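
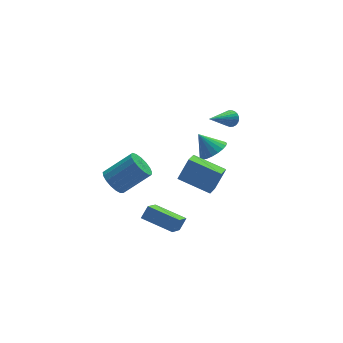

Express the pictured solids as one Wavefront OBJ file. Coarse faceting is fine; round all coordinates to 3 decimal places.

v 2.995 2.744 -3.339
v 3.582 2.359 -2.76
v 2.385 3.436 -2.261
v 3.765 2.675 -2.859
v 3.815 3.003 -3.042
v 3.723 3.286 -3.275
v 3.506 3.475 -3.52
v 3.2 3.538 -3.734
v 2.858 3.464 -3.879
v 2.541 3.265 -3.931
v 2.302 2.975 -3.881
v 2.183 2.646 -3.737
v 2.204 2.334 -3.524
v 2.363 2.093 -3.28
v 2.63 1.964 -3.046
v 2.961 1.97 -2.862
v 3.298 2.11 -2.761
v -2.431 -1.754 -3.321
v -3.229 -2.822 -2.25
v -1.961 -1.506 -2.724
v -2.759 -2.574 -1.652
v -1.221 -3.066 -3.728
v -2.019 -4.134 -2.656
v -0.751 -2.818 -3.13
v -1.549 -3.886 -2.059
v -4.214 -1.48 -0.121
v -3.737 -1.713 -0.759
v -2.27 -1.893 0.403
v -2.746 -1.66 1.041
v -3.696 -1.318 -0.749
v -2.229 -1.498 0.412
v -3.774 -0.96 -0.596
v -2.307 -1.14 0.566
v -3.952 -0.721 -0.333
v -2.485 -0.901 0.829
v -4.191 -0.656 -0.022
v -2.724 -0.836 1.14
v -4.434 -0.78 0.266
v -2.967 -0.96 1.428
v -4.627 -1.064 0.466
v -3.16 -1.244 1.628
v -4.726 -1.443 0.531
v -3.258 -1.623 1.693
v -4.706 -1.831 0.447
v -3.239 -2.011 1.609
v -4.574 -2.139 0.233
v -3.107 -2.318 1.395
v -4.36 -2.295 -0.062
v -2.893 -2.475 1.099
v -4.112 -2.265 -0.371
v -2.644 -2.445 0.791
v -3.887 -2.055 -0.623
v -2.42 -2.235 0.539
v 0.409 -3.178 -1.121
v 1.079 -3.017 0.109
v -0.88 -1.888 -0.588
v -0.21 -1.727 0.642
v 0.97 -2.453 -1.522
v 1.64 -2.292 -0.292
v -0.319 -1.163 -0.989
v 0.351 -1.002 0.241
v 3.689 2.034 -0.203
v 4.029 1.754 0.109
v 2.131 1.286 0.823
v 4.013 1.934 0.217
v 3.948 2.13 0.261
v 3.844 2.311 0.234
v 3.716 2.45 0.141
v 3.583 2.525 -0.005
v 3.467 2.526 -0.181
v 3.385 2.452 -0.36
v 3.349 2.315 -0.515
v 3.364 2.134 -0.623
v 3.429 1.939 -0.667
v 3.534 1.758 -0.64
v 3.662 1.619 -0.547
v 3.794 1.543 -0.401
v 3.91 1.542 -0.226
v 3.993 1.616 -0.046
f 2 1 4
f 2 4 3
f 4 1 5
f 4 5 3
f 5 1 6
f 5 6 3
f 6 1 7
f 6 7 3
f 7 1 8
f 7 8 3
f 8 1 9
f 8 9 3
f 9 1 10
f 9 10 3
f 10 1 11
f 10 11 3
f 11 1 12
f 11 12 3
f 12 1 13
f 12 13 3
f 13 1 14
f 13 14 3
f 14 1 15
f 14 15 3
f 15 1 16
f 15 16 3
f 16 1 17
f 16 17 3
f 17 1 2
f 17 2 3
f 19 21 18
f 22 19 18
f 18 21 20
f 20 22 18
f 19 25 21
f 23 19 22
f 23 25 19
f 21 25 20
f 24 22 20
f 20 25 24
f 24 23 22
f 25 23 24
f 27 26 30
f 27 30 28
f 28 30 31
f 28 31 29
f 30 26 32
f 30 32 31
f 31 32 33
f 31 33 29
f 32 26 34
f 32 34 33
f 33 34 35
f 33 35 29
f 34 26 36
f 34 36 35
f 35 36 37
f 35 37 29
f 36 26 38
f 36 38 37
f 37 38 39
f 37 39 29
f 38 26 40
f 38 40 39
f 39 40 41
f 39 41 29
f 40 26 42
f 40 42 41
f 41 42 43
f 41 43 29
f 42 26 44
f 42 44 43
f 43 44 45
f 43 45 29
f 44 26 46
f 44 46 45
f 45 46 47
f 45 47 29
f 46 26 48
f 46 48 47
f 47 48 49
f 47 49 29
f 48 26 50
f 48 50 49
f 49 50 51
f 49 51 29
f 50 26 52
f 50 52 51
f 51 52 53
f 51 53 29
f 52 26 27
f 52 27 53
f 53 27 28
f 53 28 29
f 55 57 54
f 58 55 54
f 54 57 56
f 56 58 54
f 55 61 57
f 59 55 58
f 59 61 55
f 57 61 56
f 60 58 56
f 56 61 60
f 60 59 58
f 61 59 60
f 63 62 65
f 63 65 64
f 65 62 66
f 65 66 64
f 66 62 67
f 66 67 64
f 67 62 68
f 67 68 64
f 68 62 69
f 68 69 64
f 69 62 70
f 69 70 64
f 70 62 71
f 70 71 64
f 71 62 72
f 71 72 64
f 72 62 73
f 72 73 64
f 73 62 74
f 73 74 64
f 74 62 75
f 74 75 64
f 75 62 76
f 75 76 64
f 76 62 77
f 76 77 64
f 77 62 78
f 77 78 64
f 78 62 79
f 78 79 64
f 79 62 63
f 79 63 64



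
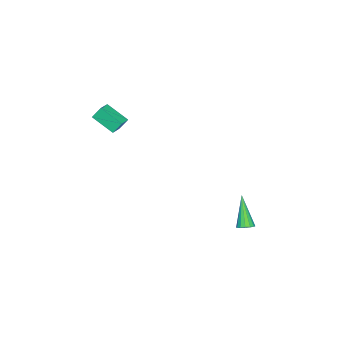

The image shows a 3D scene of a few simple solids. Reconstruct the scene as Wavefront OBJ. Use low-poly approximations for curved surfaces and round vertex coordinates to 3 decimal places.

v -1.563 -3.088 2.235
v -1.666 -4.459 2.994
v -0.732 -3.014 2.483
v -0.836 -4.384 3.242
v -1.304 -3.516 1.498
v -1.408 -4.886 2.257
v -0.474 -3.441 1.746
v -0.577 -4.812 2.505
v -2.256 3.905 -4.832
v -1.784 3.818 -4.607
v -3.224 3.155 -3.088
v -1.852 4.074 -4.534
v -2.028 4.285 -4.542
v -2.265 4.393 -4.626
v -2.5 4.371 -4.766
v -2.669 4.224 -4.924
v -2.729 3.991 -5.057
v -2.661 3.735 -5.129
v -2.485 3.525 -5.122
v -2.248 3.416 -5.037
v -2.013 3.438 -4.897
v -1.843 3.586 -4.74
f 2 4 1
f 5 2 1
f 1 4 3
f 3 5 1
f 2 8 4
f 6 2 5
f 6 8 2
f 4 8 3
f 7 5 3
f 3 8 7
f 7 6 5
f 8 6 7
f 10 9 12
f 10 12 11
f 12 9 13
f 12 13 11
f 13 9 14
f 13 14 11
f 14 9 15
f 14 15 11
f 15 9 16
f 15 16 11
f 16 9 17
f 16 17 11
f 17 9 18
f 17 18 11
f 18 9 19
f 18 19 11
f 19 9 20
f 19 20 11
f 20 9 21
f 20 21 11
f 21 9 22
f 21 22 11
f 22 9 10
f 22 10 11



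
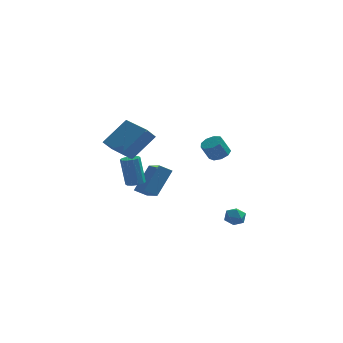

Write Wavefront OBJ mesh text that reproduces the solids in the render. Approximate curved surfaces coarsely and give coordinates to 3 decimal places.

v 2.14 -3.572 2.348
v 2.637 -3.994 2.445
v 2.218 -4.271 3.39
v 1.72 -3.848 3.292
v 2.745 -3.588 2.612
v 2.325 -3.865 3.556
v 2.569 -3.175 2.655
v 2.149 -3.452 3.599
v 2.192 -2.947 2.554
v 1.773 -3.224 3.499
v 1.791 -3.011 2.357
v 1.371 -3.288 3.302
v 1.553 -3.338 2.156
v 1.134 -3.615 3.1
v 1.59 -3.774 2.044
v 1.17 -4.051 2.989
v 1.884 -4.115 2.075
v 1.464 -4.392 3.019
v 2.297 -4.202 2.233
v 1.878 -4.479 3.178
v -4.932 0.76 1.086
v -3.728 1.763 2.499
v -4.498 1.2 0.404
v -3.294 2.203 1.817
v -3.526 -0.783 0.983
v -2.322 0.22 2.396
v -3.092 -0.343 0.301
v -1.888 0.66 1.714
v 3.249 -2.898 -2.656
v 3.563 -3.286 -2.221
v 2.417 -3.574 -2.659
v 2.731 -3.962 -2.224
v 2.51 -3.366 -2.037
v 3.025 -2.948 -2.035
v 2.955 -3.912 -2.845
v 3.47 -3.494 -2.843
v 3.382 -3.913 -2.337
v 3.106 -3.576 -1.838
v 2.874 -3.284 -3.042
v 2.598 -2.947 -2.543
v -3.002 0.309 -1.863
v -2.584 0.71 -1.835
v -2.92 0.933 0.011
v -3.338 0.531 -0.017
v -2.892 0.876 -1.912
v -3.229 1.099 -0.065
v -3.242 0.826 -1.969
v -3.579 1.048 -0.123
v -3.5 0.578 -1.987
v -3.837 0.8 -0.14
v -3.568 0.227 -1.957
v -3.905 0.45 -0.11
v -3.42 -0.093 -1.891
v -3.756 0.13 -0.045
v -3.111 -0.259 -1.815
v -3.448 -0.036 0.032
v -2.761 -0.208 -1.757
v -3.098 0.014 0.089
v -2.503 0.04 -1.74
v -2.84 0.262 0.107
v -2.435 0.39 -1.77
v -2.772 0.613 0.077
v -2.852 3.862 -4.448
v -2.003 2.071 -3.616
v -3.604 3.717 -3.995
v -2.755 1.925 -3.163
v -2.105 4.955 -2.857
v -1.256 3.163 -2.025
v -2.857 4.809 -2.404
v -2.008 3.018 -1.572
f 2 1 5
f 2 5 3
f 3 5 6
f 3 6 4
f 5 1 7
f 5 7 6
f 6 7 8
f 6 8 4
f 7 1 9
f 7 9 8
f 8 9 10
f 8 10 4
f 9 1 11
f 9 11 10
f 10 11 12
f 10 12 4
f 11 1 13
f 11 13 12
f 12 13 14
f 12 14 4
f 13 1 15
f 13 15 14
f 14 15 16
f 14 16 4
f 15 1 17
f 15 17 16
f 16 17 18
f 16 18 4
f 17 1 19
f 17 19 18
f 18 19 20
f 18 20 4
f 19 1 2
f 19 2 20
f 20 2 3
f 20 3 4
f 22 24 21
f 25 22 21
f 21 24 23
f 23 25 21
f 22 28 24
f 26 22 25
f 26 28 22
f 24 28 23
f 27 25 23
f 23 28 27
f 27 26 25
f 28 26 27
f 29 40 34
f 29 34 30
f 29 30 36
f 29 36 39
f 29 39 40
f 30 34 38
f 34 40 33
f 40 39 31
f 39 36 35
f 36 30 37
f 32 38 33
f 32 33 31
f 32 31 35
f 32 35 37
f 32 37 38
f 33 38 34
f 31 33 40
f 35 31 39
f 37 35 36
f 38 37 30
f 42 41 45
f 42 45 43
f 43 45 46
f 43 46 44
f 45 41 47
f 45 47 46
f 46 47 48
f 46 48 44
f 47 41 49
f 47 49 48
f 48 49 50
f 48 50 44
f 49 41 51
f 49 51 50
f 50 51 52
f 50 52 44
f 51 41 53
f 51 53 52
f 52 53 54
f 52 54 44
f 53 41 55
f 53 55 54
f 54 55 56
f 54 56 44
f 55 41 57
f 55 57 56
f 56 57 58
f 56 58 44
f 57 41 59
f 57 59 58
f 58 59 60
f 58 60 44
f 59 41 61
f 59 61 60
f 60 61 62
f 60 62 44
f 61 41 42
f 61 42 62
f 62 42 43
f 62 43 44
f 64 66 63
f 67 64 63
f 63 66 65
f 65 67 63
f 64 70 66
f 68 64 67
f 68 70 64
f 66 70 65
f 69 67 65
f 65 70 69
f 69 68 67
f 70 68 69



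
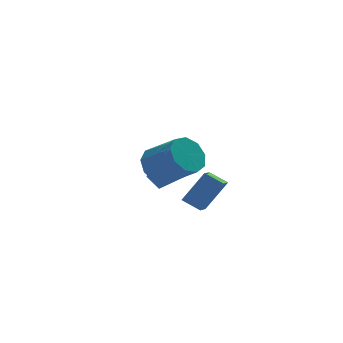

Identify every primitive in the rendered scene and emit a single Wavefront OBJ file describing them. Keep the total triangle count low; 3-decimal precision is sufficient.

v -2.036 -1.381 0.206
v -1.295 -1.432 -0.564
v -0.163 -2.63 0.603
v -0.904 -2.579 1.374
v -1.156 -0.867 -0.12
v -0.024 -2.065 1.047
v -1.428 -0.543 0.477
v -0.296 -1.741 1.644
v -1.985 -0.611 0.947
v -0.853 -1.809 2.115
v -2.566 -1.039 1.071
v -1.434 -2.237 2.238
v -2.898 -1.627 0.79
v -1.766 -2.825 1.958
v -2.828 -2.1 0.236
v -1.696 -3.298 1.404
v -2.387 -2.237 -0.332
v -1.255 -3.435 0.836
v -1.781 -1.973 -0.648
v -0.649 -3.171 0.52
v -1.533 -4.066 -0.689
v -0.461 -3.852 0.765
v -1.063 -3.01 -1.191
v 0.009 -2.796 0.264
v -0.809 -4.604 -1.144
v 0.263 -4.39 0.311
v -0.339 -3.548 -1.645
v 0.733 -3.334 -0.191
v -1.429 1.454 -2.716
v -1.995 1.591 -1.915
v -0.965 2.92 -2.639
v -1.531 3.057 -1.838
v -0.109 0.983 -1.702
v -0.675 1.12 -0.901
v 0.355 2.449 -1.625
v -0.211 2.586 -0.824
f 2 1 5
f 2 5 3
f 3 5 6
f 3 6 4
f 5 1 7
f 5 7 6
f 6 7 8
f 6 8 4
f 7 1 9
f 7 9 8
f 8 9 10
f 8 10 4
f 9 1 11
f 9 11 10
f 10 11 12
f 10 12 4
f 11 1 13
f 11 13 12
f 12 13 14
f 12 14 4
f 13 1 15
f 13 15 14
f 14 15 16
f 14 16 4
f 15 1 17
f 15 17 16
f 16 17 18
f 16 18 4
f 17 1 19
f 17 19 18
f 18 19 20
f 18 20 4
f 19 1 2
f 19 2 20
f 20 2 3
f 20 3 4
f 22 24 21
f 25 22 21
f 21 24 23
f 23 25 21
f 22 28 24
f 26 22 25
f 26 28 22
f 24 28 23
f 27 25 23
f 23 28 27
f 27 26 25
f 28 26 27
f 30 32 29
f 33 30 29
f 29 32 31
f 31 33 29
f 30 36 32
f 34 30 33
f 34 36 30
f 32 36 31
f 35 33 31
f 31 36 35
f 35 34 33
f 36 34 35



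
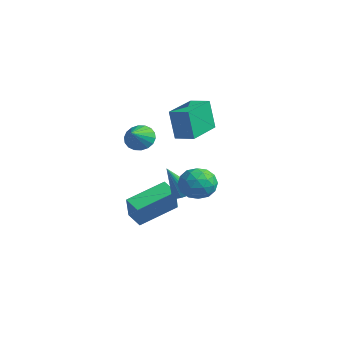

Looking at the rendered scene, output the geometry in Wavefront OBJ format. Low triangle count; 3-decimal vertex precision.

v 0.158 2.686 2.101
v -0.04 2.504 3.658
v -0.728 4.353 2.183
v -0.926 4.172 3.74
v 1.006 3.128 2.26
v 0.808 2.947 3.817
v 0.12 4.796 2.342
v -0.078 4.614 3.899
v 0.352 3.035 -1.16
v 0.753 3.387 -0.909
v 0.048 2.325 0.32
v 0.563 3.514 -0.887
v 0.34 3.568 -0.907
v 0.119 3.541 -0.966
v -0.067 3.437 -1.054
v -0.189 3.271 -1.158
v -0.228 3.07 -1.263
v -0.179 2.864 -1.352
v -0.049 2.683 -1.412
v 0.142 2.556 -1.433
v 0.365 2.502 -1.413
v 0.586 2.529 -1.355
v 0.771 2.634 -1.267
v 0.893 2.799 -1.163
v 0.932 3 -1.058
v 0.883 3.207 -0.969
v -1.114 1.643 -3.437
v -1.91 1.539 -3.076
v -1.049 3.579 -2.736
v -1.845 3.475 -2.375
v -0.455 1.145 -2.125
v -1.251 1.041 -1.764
v -0.39 3.081 -1.424
v -1.186 2.977 -1.063
v 1.544 2.975 0.447
v 2.39 3.281 0.542
v 2.05 1.799 -0.262
v 2.896 2.105 -0.167
v 2.434 1.818 0.556
v 2.121 2.545 0.994
v 2.319 2.535 -0.714
v 2.006 3.262 -0.276
v 2.868 3.009 -0.175
v 2.94 2.566 0.61
v 1.5 2.514 -0.33
v 1.572 2.071 0.455
v 1.923 3.231 0.557
v 2.517 1.849 -0.277
v 2.246 1.68 0.148
v 2.743 1.86 0.204
v 1.765 2.799 0.822
v 2.262 2.978 0.879
v 2.288 2.119 0.887
v 2.178 2.102 -0.599
v 2.675 2.281 -0.542
v 1.697 3.22 0.076
v 2.194 3.4 0.132
v 2.152 2.961 -0.607
v 2.701 3.251 0.191
v 2.998 2.56 -0.226
v 2.659 2.813 -0.547
v 2.475 3.24 -0.29
v 2.743 2.991 0.653
v 3.04 2.3 0.236
v 2.769 2.131 0.661
v 2.585 2.558 0.918
v 3.024 2.831 0.231
v 1.4 2.78 0.044
v 1.697 2.089 -0.373
v 1.855 2.522 -0.638
v 1.671 2.949 -0.381
v 1.442 2.52 0.506
v 1.739 1.829 0.089
v 1.965 1.84 0.57
v 1.781 2.267 0.827
v 1.416 2.249 0.049
v -2.634 2.578 1.249
v -2.243 3.129 1.575
v -2.046 1.782 1.891
v -2.507 3.097 1.776
v -2.796 2.961 1.873
v -3.053 2.75 1.847
v -3.227 2.505 1.702
v -3.284 2.275 1.468
v -3.212 2.104 1.19
v -3.025 2.028 0.924
v -2.761 2.06 0.722
v -2.472 2.196 0.625
v -2.215 2.407 0.652
v -2.041 2.652 0.796
v -1.984 2.882 1.031
v -2.056 3.053 1.309
f 2 4 1
f 5 2 1
f 1 4 3
f 3 5 1
f 2 8 4
f 6 2 5
f 6 8 2
f 4 8 3
f 7 5 3
f 3 8 7
f 7 6 5
f 8 6 7
f 10 9 12
f 10 12 11
f 12 9 13
f 12 13 11
f 13 9 14
f 13 14 11
f 14 9 15
f 14 15 11
f 15 9 16
f 15 16 11
f 16 9 17
f 16 17 11
f 17 9 18
f 17 18 11
f 18 9 19
f 18 19 11
f 19 9 20
f 19 20 11
f 20 9 21
f 20 21 11
f 21 9 22
f 21 22 11
f 22 9 23
f 22 23 11
f 23 9 24
f 23 24 11
f 24 9 25
f 24 25 11
f 25 9 26
f 25 26 11
f 26 9 10
f 26 10 11
f 28 30 27
f 31 28 27
f 27 30 29
f 29 31 27
f 28 34 30
f 32 28 31
f 32 34 28
f 30 34 29
f 33 31 29
f 29 34 33
f 33 32 31
f 34 32 33
f 35 72 51
f 72 46 75
f 51 75 40
f 72 75 51
f 35 51 47
f 51 40 52
f 47 52 36
f 51 52 47
f 35 47 56
f 47 36 57
f 56 57 42
f 47 57 56
f 35 56 68
f 56 42 71
f 68 71 45
f 56 71 68
f 35 68 72
f 68 45 76
f 72 76 46
f 68 76 72
f 36 52 63
f 52 40 66
f 63 66 44
f 52 66 63
f 40 75 53
f 75 46 74
f 53 74 39
f 75 74 53
f 46 76 73
f 76 45 69
f 73 69 37
f 76 69 73
f 45 71 70
f 71 42 58
f 70 58 41
f 71 58 70
f 42 57 62
f 57 36 59
f 62 59 43
f 57 59 62
f 38 64 50
f 64 44 65
f 50 65 39
f 64 65 50
f 38 50 48
f 50 39 49
f 48 49 37
f 50 49 48
f 38 48 55
f 48 37 54
f 55 54 41
f 48 54 55
f 38 55 60
f 55 41 61
f 60 61 43
f 55 61 60
f 38 60 64
f 60 43 67
f 64 67 44
f 60 67 64
f 39 65 53
f 65 44 66
f 53 66 40
f 65 66 53
f 37 49 73
f 49 39 74
f 73 74 46
f 49 74 73
f 41 54 70
f 54 37 69
f 70 69 45
f 54 69 70
f 43 61 62
f 61 41 58
f 62 58 42
f 61 58 62
f 44 67 63
f 67 43 59
f 63 59 36
f 67 59 63
f 78 77 80
f 78 80 79
f 80 77 81
f 80 81 79
f 81 77 82
f 81 82 79
f 82 77 83
f 82 83 79
f 83 77 84
f 83 84 79
f 84 77 85
f 84 85 79
f 85 77 86
f 85 86 79
f 86 77 87
f 86 87 79
f 87 77 88
f 87 88 79
f 88 77 89
f 88 89 79
f 89 77 90
f 89 90 79
f 90 77 91
f 90 91 79
f 91 77 92
f 91 92 79
f 92 77 78
f 92 78 79



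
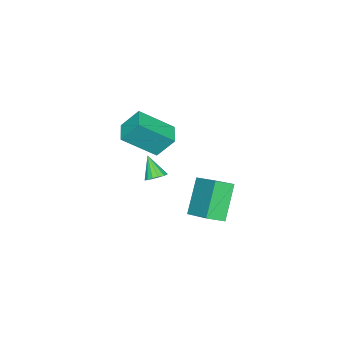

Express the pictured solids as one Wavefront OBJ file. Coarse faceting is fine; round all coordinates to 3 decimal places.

v -1.888 -3.668 -0.828
v -0.772 -4.964 0.457
v -2.234 -2.859 0.287
v -1.117 -4.156 1.572
v -0.883 -2.984 -1.012
v 0.234 -4.281 0.273
v -1.228 -2.176 0.103
v -0.112 -3.472 1.388
v 0.226 0.956 -0.604
v 0.881 0.363 -0.23
v 1.13 2.535 0.318
v 1.785 1.942 0.693
v 1.435 1.238 -2.273
v 2.09 0.645 -1.898
v 2.339 2.817 -1.35
v 2.994 2.224 -0.976
v 1.968 -1.13 -0.128
v 2.512 -1.233 -0.04
v 1.672 -1.79 0.928
v 2.459 -0.985 0.101
v 2.274 -0.776 0.18
v 2.008 -0.661 0.177
v 1.731 -0.672 0.092
v 1.518 -0.806 -0.052
v 1.425 -1.026 -0.216
v 1.478 -1.274 -0.356
v 1.662 -1.483 -0.435
v 1.929 -1.598 -0.432
v 2.206 -1.587 -0.347
v 2.419 -1.453 -0.204
f 2 4 1
f 5 2 1
f 1 4 3
f 3 5 1
f 2 8 4
f 6 2 5
f 6 8 2
f 4 8 3
f 7 5 3
f 3 8 7
f 7 6 5
f 8 6 7
f 10 12 9
f 13 10 9
f 9 12 11
f 11 13 9
f 10 16 12
f 14 10 13
f 14 16 10
f 12 16 11
f 15 13 11
f 11 16 15
f 15 14 13
f 16 14 15
f 18 17 20
f 18 20 19
f 20 17 21
f 20 21 19
f 21 17 22
f 21 22 19
f 22 17 23
f 22 23 19
f 23 17 24
f 23 24 19
f 24 17 25
f 24 25 19
f 25 17 26
f 25 26 19
f 26 17 27
f 26 27 19
f 27 17 28
f 27 28 19
f 28 17 29
f 28 29 19
f 29 17 30
f 29 30 19
f 30 17 18
f 30 18 19



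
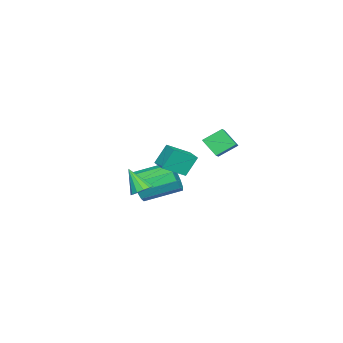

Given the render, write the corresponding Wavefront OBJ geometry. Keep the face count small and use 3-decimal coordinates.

v 3.219 2.35 -2.536
v 3.801 2.325 -2.394
v 2.901 1.53 -1.384
v 3.676 2.596 -2.235
v 3.405 2.789 -2.173
v 3.076 2.843 -2.225
v 2.792 2.74 -2.377
v 2.643 2.513 -2.579
v 2.677 2.235 -2.768
v 2.883 1.993 -2.883
v 3.196 1.864 -2.888
v 3.516 1.89 -2.782
v 3.742 2.062 -2.597
v 0.363 3.659 -1.027
v 1.191 2.77 -0.311
v 1.011 4.283 -1.002
v 1.839 3.394 -0.286
v 0.821 3.226 -2.094
v 1.649 2.337 -1.378
v 1.469 3.85 -2.069
v 2.297 2.961 -1.353
v 0.622 1.045 -3.671
v 0.871 1.471 -4.459
v 0.127 3.202 -3.757
v -0.122 2.775 -2.969
v 0.337 1.27 -4.527
v -0.407 3 -3.825
v -0.088 0.982 -4.268
v -0.832 2.712 -3.566
v -0.242 0.718 -3.781
v -0.986 2.449 -3.079
v -0.066 0.579 -3.252
v -0.809 2.31 -2.55
v 0.373 0.618 -2.883
v -0.371 2.349 -2.181
v 0.907 0.82 -2.815
v 0.163 2.55 -2.113
v 1.332 1.108 -3.074
v 0.588 2.838 -2.372
v 1.486 1.371 -3.561
v 0.742 3.102 -2.859
v 1.309 1.51 -4.09
v 0.566 3.241 -3.388
v -3.492 3.709 -2.905
v -3.729 2.892 -2.073
v -4.05 4.558 -2.23
v -4.286 3.741 -1.398
v -2.374 3.979 -2.322
v -2.61 3.162 -1.49
v -2.931 4.828 -1.647
v -3.168 4.011 -0.815
f 2 1 4
f 2 4 3
f 4 1 5
f 4 5 3
f 5 1 6
f 5 6 3
f 6 1 7
f 6 7 3
f 7 1 8
f 7 8 3
f 8 1 9
f 8 9 3
f 9 1 10
f 9 10 3
f 10 1 11
f 10 11 3
f 11 1 12
f 11 12 3
f 12 1 13
f 12 13 3
f 13 1 2
f 13 2 3
f 15 17 14
f 18 15 14
f 14 17 16
f 16 18 14
f 15 21 17
f 19 15 18
f 19 21 15
f 17 21 16
f 20 18 16
f 16 21 20
f 20 19 18
f 21 19 20
f 23 22 26
f 23 26 24
f 24 26 27
f 24 27 25
f 26 22 28
f 26 28 27
f 27 28 29
f 27 29 25
f 28 22 30
f 28 30 29
f 29 30 31
f 29 31 25
f 30 22 32
f 30 32 31
f 31 32 33
f 31 33 25
f 32 22 34
f 32 34 33
f 33 34 35
f 33 35 25
f 34 22 36
f 34 36 35
f 35 36 37
f 35 37 25
f 36 22 38
f 36 38 37
f 37 38 39
f 37 39 25
f 38 22 40
f 38 40 39
f 39 40 41
f 39 41 25
f 40 22 42
f 40 42 41
f 41 42 43
f 41 43 25
f 42 22 23
f 42 23 43
f 43 23 24
f 43 24 25
f 45 47 44
f 48 45 44
f 44 47 46
f 46 48 44
f 45 51 47
f 49 45 48
f 49 51 45
f 47 51 46
f 50 48 46
f 46 51 50
f 50 49 48
f 51 49 50



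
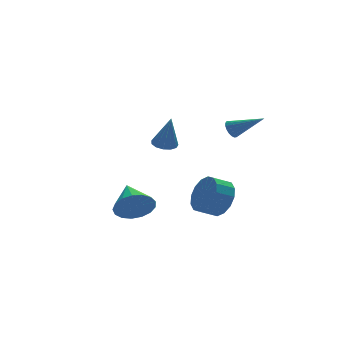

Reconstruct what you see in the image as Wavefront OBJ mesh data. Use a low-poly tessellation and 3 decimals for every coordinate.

v -1.801 -2.288 2.733
v -1.223 -2.455 2.635
v -1.639 -2.692 4.387
v -1.215 -2.121 2.716
v -1.393 -1.84 2.802
v -1.701 -1.701 2.867
v -2.041 -1.749 2.889
v -2.304 -1.968 2.861
v -2.409 -2.288 2.793
v -2.32 -2.608 2.706
v -2.066 -2.827 2.628
v -1.729 -2.875 2.583
v -1.415 -2.736 2.586
v 1.81 -0.029 -2.238
v 2.246 -0.583 -1.406
v 1.345 -0.605 -0.95
v 0.91 -0.051 -1.782
v 2.303 -0.039 -1.266
v 1.402 -0.062 -0.81
v 2.229 0.507 -1.386
v 1.328 0.484 -0.93
v 2.042 0.91 -1.734
v 1.141 0.887 -1.278
v 1.793 1.061 -2.218
v 0.893 1.038 -1.761
v 1.549 0.92 -2.706
v 0.649 0.898 -2.25
v 1.375 0.525 -3.07
v 0.474 0.503 -2.614
v 1.318 -0.018 -3.21
v 0.417 -0.041 -2.754
v 1.392 -0.564 -3.09
v 0.491 -0.587 -2.634
v 1.579 -0.967 -2.742
v 0.678 -0.99 -2.286
v 1.827 -1.118 -2.259
v 0.927 -1.141 -1.802
v 2.071 -0.978 -1.77
v 1.171 -1 -1.314
v -3.232 -2.299 -0.981
v -2.779 -1.996 -1.807
v -3.068 -0.741 -0.319
v -3.238 -1.911 -1.892
v -3.695 -1.916 -1.767
v -4.046 -2.008 -1.463
v -4.211 -2.167 -1.048
v -4.151 -2.356 -0.618
v -3.881 -2.532 -0.27
v -3.462 -2.654 -0.086
v -2.991 -2.695 -0.106
v -2.574 -2.646 -0.327
v -2.309 -2.516 -0.698
v -2.255 -2.337 -1.133
v -2.425 -2.149 -1.533
v 1.466 -2.037 3.064
v 1.757 -2.049 2.645
v 2.654 -2.963 3.916
v 1.828 -1.861 2.751
v 1.828 -1.708 2.918
v 1.756 -1.62 3.115
v 1.626 -1.614 3.301
v 1.465 -1.692 3.441
v 1.305 -1.839 3.506
v 1.176 -2.024 3.483
v 1.104 -2.212 3.378
v 1.105 -2.366 3.211
v 1.177 -2.454 3.014
v 1.306 -2.459 2.828
v 1.467 -2.381 2.688
v 1.628 -2.235 2.623
f 2 1 4
f 2 4 3
f 4 1 5
f 4 5 3
f 5 1 6
f 5 6 3
f 6 1 7
f 6 7 3
f 7 1 8
f 7 8 3
f 8 1 9
f 8 9 3
f 9 1 10
f 9 10 3
f 10 1 11
f 10 11 3
f 11 1 12
f 11 12 3
f 12 1 13
f 12 13 3
f 13 1 2
f 13 2 3
f 15 14 18
f 15 18 16
f 16 18 19
f 16 19 17
f 18 14 20
f 18 20 19
f 19 20 21
f 19 21 17
f 20 14 22
f 20 22 21
f 21 22 23
f 21 23 17
f 22 14 24
f 22 24 23
f 23 24 25
f 23 25 17
f 24 14 26
f 24 26 25
f 25 26 27
f 25 27 17
f 26 14 28
f 26 28 27
f 27 28 29
f 27 29 17
f 28 14 30
f 28 30 29
f 29 30 31
f 29 31 17
f 30 14 32
f 30 32 31
f 31 32 33
f 31 33 17
f 32 14 34
f 32 34 33
f 33 34 35
f 33 35 17
f 34 14 36
f 34 36 35
f 35 36 37
f 35 37 17
f 36 14 38
f 36 38 37
f 37 38 39
f 37 39 17
f 38 14 15
f 38 15 39
f 39 15 16
f 39 16 17
f 41 40 43
f 41 43 42
f 43 40 44
f 43 44 42
f 44 40 45
f 44 45 42
f 45 40 46
f 45 46 42
f 46 40 47
f 46 47 42
f 47 40 48
f 47 48 42
f 48 40 49
f 48 49 42
f 49 40 50
f 49 50 42
f 50 40 51
f 50 51 42
f 51 40 52
f 51 52 42
f 52 40 53
f 52 53 42
f 53 40 54
f 53 54 42
f 54 40 41
f 54 41 42
f 56 55 58
f 56 58 57
f 58 55 59
f 58 59 57
f 59 55 60
f 59 60 57
f 60 55 61
f 60 61 57
f 61 55 62
f 61 62 57
f 62 55 63
f 62 63 57
f 63 55 64
f 63 64 57
f 64 55 65
f 64 65 57
f 65 55 66
f 65 66 57
f 66 55 67
f 66 67 57
f 67 55 68
f 67 68 57
f 68 55 69
f 68 69 57
f 69 55 70
f 69 70 57
f 70 55 56
f 70 56 57



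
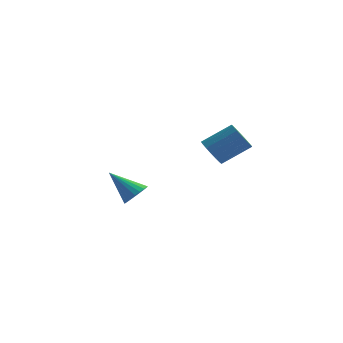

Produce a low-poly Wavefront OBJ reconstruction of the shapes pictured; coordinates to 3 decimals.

v 2.63 -2.273 1.875
v 3.151 -2.425 1.329
v 4.331 -1.72 2.259
v 3.81 -1.567 2.805
v 3.023 -2.092 1.238
v 4.204 -1.387 2.168
v 2.805 -1.8 1.293
v 3.986 -1.094 2.223
v 2.547 -1.616 1.482
v 3.728 -0.911 2.412
v 2.308 -1.582 1.76
v 3.489 -0.877 2.69
v 2.143 -1.707 2.065
v 3.323 -1.002 2.995
v 2.089 -1.962 2.326
v 3.269 -1.256 3.256
v 2.159 -2.287 2.484
v 3.339 -1.582 3.414
v 2.337 -2.609 2.502
v 3.517 -1.904 3.432
v 2.582 -2.854 2.377
v 3.762 -2.149 3.307
v 2.838 -2.966 2.137
v 4.018 -2.261 3.067
v 3.046 -2.919 1.837
v 4.227 -2.214 2.766
v 3.159 -2.724 1.545
v 4.34 -2.019 2.475
v -1.865 0.286 -2.527
v -1.397 0.099 -1.972
v -3.255 0.414 -1.313
v -1.372 0.41 -1.976
v -1.432 0.699 -2.076
v -1.567 0.917 -2.253
v -1.754 1.026 -2.478
v -1.96 1.006 -2.712
v -2.149 0.862 -2.913
v -2.29 0.619 -3.048
v -2.357 0.317 -3.093
v -2.339 0.011 -3.04
v -2.239 -0.249 -2.898
v -2.074 -0.415 -2.692
v -1.874 -0.461 -2.458
v -1.672 -0.378 -2.235
v -1.503 -0.179 -2.063
f 2 1 5
f 2 5 3
f 3 5 6
f 3 6 4
f 5 1 7
f 5 7 6
f 6 7 8
f 6 8 4
f 7 1 9
f 7 9 8
f 8 9 10
f 8 10 4
f 9 1 11
f 9 11 10
f 10 11 12
f 10 12 4
f 11 1 13
f 11 13 12
f 12 13 14
f 12 14 4
f 13 1 15
f 13 15 14
f 14 15 16
f 14 16 4
f 15 1 17
f 15 17 16
f 16 17 18
f 16 18 4
f 17 1 19
f 17 19 18
f 18 19 20
f 18 20 4
f 19 1 21
f 19 21 20
f 20 21 22
f 20 22 4
f 21 1 23
f 21 23 22
f 22 23 24
f 22 24 4
f 23 1 25
f 23 25 24
f 24 25 26
f 24 26 4
f 25 1 27
f 25 27 26
f 26 27 28
f 26 28 4
f 27 1 2
f 27 2 28
f 28 2 3
f 28 3 4
f 30 29 32
f 30 32 31
f 32 29 33
f 32 33 31
f 33 29 34
f 33 34 31
f 34 29 35
f 34 35 31
f 35 29 36
f 35 36 31
f 36 29 37
f 36 37 31
f 37 29 38
f 37 38 31
f 38 29 39
f 38 39 31
f 39 29 40
f 39 40 31
f 40 29 41
f 40 41 31
f 41 29 42
f 41 42 31
f 42 29 43
f 42 43 31
f 43 29 44
f 43 44 31
f 44 29 45
f 44 45 31
f 45 29 30
f 45 30 31



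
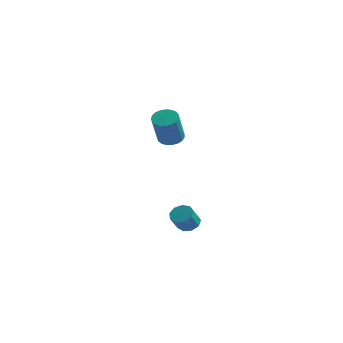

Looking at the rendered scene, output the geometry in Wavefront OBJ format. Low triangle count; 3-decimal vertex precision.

v -2.852 3.723 2.101
v -2.217 3.391 1.847
v -2.013 2.405 3.644
v -2.648 2.737 3.899
v -2.105 3.655 1.979
v -1.901 2.669 3.777
v -2.122 3.931 2.133
v -1.918 2.945 3.93
v -2.265 4.171 2.281
v -2.061 3.185 4.078
v -2.509 4.333 2.398
v -2.305 3.347 4.195
v -2.813 4.39 2.463
v -2.609 3.404 4.26
v -3.124 4.332 2.466
v -2.92 3.346 4.263
v -3.387 4.168 2.406
v -3.183 3.182 4.203
v -3.558 3.928 2.294
v -3.354 2.941 4.091
v -3.607 3.652 2.148
v -3.403 2.665 3.945
v -3.525 3.388 1.994
v -3.322 2.402 3.791
v -3.327 3.182 1.859
v -3.124 2.196 3.656
v -3.047 3.07 1.765
v -2.843 2.084 3.562
v -2.733 3.071 1.73
v -2.529 2.085 3.527
v -2.439 3.184 1.759
v -2.236 2.198 3.556
v 2.176 -3.159 -0.619
v 2.814 -3.271 -0.665
v 2.763 -3.932 0.212
v 2.124 -3.821 0.259
v 2.74 -2.919 -0.404
v 2.689 -3.58 0.473
v 2.402 -2.679 -0.243
v 2.351 -3.341 0.634
v 1.958 -2.664 -0.258
v 1.906 -3.326 0.619
v 1.616 -2.881 -0.442
v 1.564 -3.542 0.436
v 1.535 -3.228 -0.708
v 1.484 -3.889 0.17
v 1.755 -3.543 -0.932
v 1.704 -4.204 -0.055
v 2.171 -3.678 -1.01
v 2.12 -4.34 -0.133
v 2.59 -3.571 -0.905
v 2.538 -4.232 -0.027
f 2 1 5
f 2 5 3
f 3 5 6
f 3 6 4
f 5 1 7
f 5 7 6
f 6 7 8
f 6 8 4
f 7 1 9
f 7 9 8
f 8 9 10
f 8 10 4
f 9 1 11
f 9 11 10
f 10 11 12
f 10 12 4
f 11 1 13
f 11 13 12
f 12 13 14
f 12 14 4
f 13 1 15
f 13 15 14
f 14 15 16
f 14 16 4
f 15 1 17
f 15 17 16
f 16 17 18
f 16 18 4
f 17 1 19
f 17 19 18
f 18 19 20
f 18 20 4
f 19 1 21
f 19 21 20
f 20 21 22
f 20 22 4
f 21 1 23
f 21 23 22
f 22 23 24
f 22 24 4
f 23 1 25
f 23 25 24
f 24 25 26
f 24 26 4
f 25 1 27
f 25 27 26
f 26 27 28
f 26 28 4
f 27 1 29
f 27 29 28
f 28 29 30
f 28 30 4
f 29 1 31
f 29 31 30
f 30 31 32
f 30 32 4
f 31 1 2
f 31 2 32
f 32 2 3
f 32 3 4
f 34 33 37
f 34 37 35
f 35 37 38
f 35 38 36
f 37 33 39
f 37 39 38
f 38 39 40
f 38 40 36
f 39 33 41
f 39 41 40
f 40 41 42
f 40 42 36
f 41 33 43
f 41 43 42
f 42 43 44
f 42 44 36
f 43 33 45
f 43 45 44
f 44 45 46
f 44 46 36
f 45 33 47
f 45 47 46
f 46 47 48
f 46 48 36
f 47 33 49
f 47 49 48
f 48 49 50
f 48 50 36
f 49 33 51
f 49 51 50
f 50 51 52
f 50 52 36
f 51 33 34
f 51 34 52
f 52 34 35
f 52 35 36



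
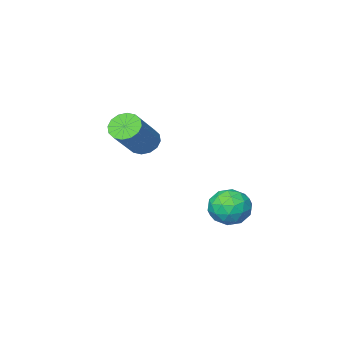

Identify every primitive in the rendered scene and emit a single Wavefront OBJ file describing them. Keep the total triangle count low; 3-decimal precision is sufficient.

v -3.14 -3.131 1.296
v -2.724 -3.366 1.023
v -1.705 -2.804 2.091
v -2.12 -2.569 2.364
v -2.749 -3.106 0.91
v -1.729 -2.544 1.978
v -2.878 -2.853 0.9
v -1.859 -2.291 1.968
v -3.078 -2.674 0.996
v -2.058 -2.112 2.065
v -3.294 -2.617 1.173
v -2.274 -2.056 2.241
v -3.469 -2.699 1.382
v -2.449 -2.137 2.451
v -3.555 -2.896 1.569
v -2.536 -2.334 2.637
v -3.531 -3.156 1.682
v -2.511 -2.594 2.75
v -3.401 -3.409 1.692
v -2.382 -2.847 2.76
v -3.202 -3.588 1.595
v -2.182 -3.026 2.664
v -2.986 -3.644 1.419
v -1.966 -3.083 2.487
v -2.811 -3.563 1.209
v -1.791 -3.001 2.278
v -3.913 1.235 -0.39
v -3.507 1.181 0.183
v -3.933 0.099 -0.483
v -3.527 0.045 0.09
v -4.192 0.271 0.15
v -4.179 0.973 0.207
v -3.261 0.307 -0.507
v -3.248 1.009 -0.45
v -3.104 0.608 0.111
v -3.679 0.585 0.516
v -3.761 0.695 -0.816
v -4.336 0.672 -0.411
v -3.708 1.308 -0.096
v -3.732 -0.028 -0.204
v -4.123 0.105 -0.169
v -3.884 0.073 0.167
v -4.103 1.185 -0.081
v -3.865 1.153 0.255
v -4.267 0.618 0.236
v -3.575 0.127 -0.555
v -3.337 0.095 -0.219
v -3.556 1.207 -0.467
v -3.317 1.175 -0.131
v -3.173 0.662 -0.536
v -3.232 0.939 0.199
v -3.244 0.271 0.144
v -3.088 0.426 -0.207
v -3.08 0.838 -0.173
v -3.571 0.926 0.437
v -3.583 0.258 0.383
v -3.973 0.391 0.418
v -3.966 0.803 0.452
v -3.334 0.589 0.395
v -3.857 1.022 -0.683
v -3.869 0.354 -0.737
v -3.474 0.477 -0.752
v -3.467 0.889 -0.718
v -4.196 1.009 -0.444
v -4.208 0.341 -0.499
v -4.36 0.442 -0.127
v -4.352 0.854 -0.093
v -4.106 0.691 -0.695
f 2 1 5
f 2 5 3
f 3 5 6
f 3 6 4
f 5 1 7
f 5 7 6
f 6 7 8
f 6 8 4
f 7 1 9
f 7 9 8
f 8 9 10
f 8 10 4
f 9 1 11
f 9 11 10
f 10 11 12
f 10 12 4
f 11 1 13
f 11 13 12
f 12 13 14
f 12 14 4
f 13 1 15
f 13 15 14
f 14 15 16
f 14 16 4
f 15 1 17
f 15 17 16
f 16 17 18
f 16 18 4
f 17 1 19
f 17 19 18
f 18 19 20
f 18 20 4
f 19 1 21
f 19 21 20
f 20 21 22
f 20 22 4
f 21 1 23
f 21 23 22
f 22 23 24
f 22 24 4
f 23 1 25
f 23 25 24
f 24 25 26
f 24 26 4
f 25 1 2
f 25 2 26
f 26 2 3
f 26 3 4
f 27 64 43
f 64 38 67
f 43 67 32
f 64 67 43
f 27 43 39
f 43 32 44
f 39 44 28
f 43 44 39
f 27 39 48
f 39 28 49
f 48 49 34
f 39 49 48
f 27 48 60
f 48 34 63
f 60 63 37
f 48 63 60
f 27 60 64
f 60 37 68
f 64 68 38
f 60 68 64
f 28 44 55
f 44 32 58
f 55 58 36
f 44 58 55
f 32 67 45
f 67 38 66
f 45 66 31
f 67 66 45
f 38 68 65
f 68 37 61
f 65 61 29
f 68 61 65
f 37 63 62
f 63 34 50
f 62 50 33
f 63 50 62
f 34 49 54
f 49 28 51
f 54 51 35
f 49 51 54
f 30 56 42
f 56 36 57
f 42 57 31
f 56 57 42
f 30 42 40
f 42 31 41
f 40 41 29
f 42 41 40
f 30 40 47
f 40 29 46
f 47 46 33
f 40 46 47
f 30 47 52
f 47 33 53
f 52 53 35
f 47 53 52
f 30 52 56
f 52 35 59
f 56 59 36
f 52 59 56
f 31 57 45
f 57 36 58
f 45 58 32
f 57 58 45
f 29 41 65
f 41 31 66
f 65 66 38
f 41 66 65
f 33 46 62
f 46 29 61
f 62 61 37
f 46 61 62
f 35 53 54
f 53 33 50
f 54 50 34
f 53 50 54
f 36 59 55
f 59 35 51
f 55 51 28
f 59 51 55



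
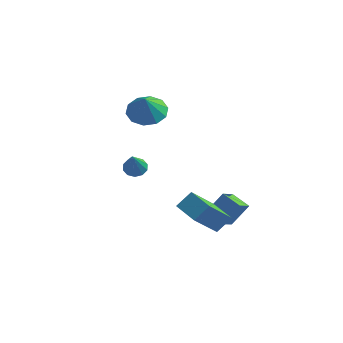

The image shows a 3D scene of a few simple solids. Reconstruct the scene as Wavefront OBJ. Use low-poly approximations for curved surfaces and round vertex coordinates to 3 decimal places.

v -1.789 0.436 -0.495
v -1.234 0.633 -0.607
v -1.111 -0.676 0.915
v -1.388 0.859 -0.356
v -1.695 0.922 -0.158
v -2.038 0.8 -0.089
v -2.286 0.539 -0.175
v -2.345 0.238 -0.384
v -2.191 0.013 -0.635
v -1.884 -0.051 -0.833
v -1.541 0.071 -0.902
v -1.293 0.333 -0.816
v 1.516 0.972 -3.068
v 1.342 -0.603 -1.6
v 1.896 1.623 -2.324
v 1.721 0.049 -0.856
v 2.819 0.551 -3.364
v 2.644 -1.023 -1.896
v 3.198 1.203 -2.62
v 3.024 -0.372 -1.152
v 2.179 1.875 -3.699
v 1.165 1.978 -3.284
v 2.063 2.876 -4.231
v 1.049 2.979 -3.817
v 2.711 2.541 -2.563
v 1.697 2.644 -2.149
v 2.595 3.542 -3.096
v 1.581 3.645 -2.681
v -2.338 2.104 2.447
v -1.584 2.776 2.587
v -1.942 1.416 3.613
v -2.095 2.991 2.887
v -2.698 2.867 3.019
v -3.165 2.452 2.933
v -3.315 1.903 2.66
v -3.092 1.431 2.307
v -2.581 1.216 2.007
v -1.977 1.34 1.875
v -1.511 1.756 1.961
v -1.361 2.304 2.234
f 2 1 4
f 2 4 3
f 4 1 5
f 4 5 3
f 5 1 6
f 5 6 3
f 6 1 7
f 6 7 3
f 7 1 8
f 7 8 3
f 8 1 9
f 8 9 3
f 9 1 10
f 9 10 3
f 10 1 11
f 10 11 3
f 11 1 12
f 11 12 3
f 12 1 2
f 12 2 3
f 14 16 13
f 17 14 13
f 13 16 15
f 15 17 13
f 14 20 16
f 18 14 17
f 18 20 14
f 16 20 15
f 19 17 15
f 15 20 19
f 19 18 17
f 20 18 19
f 22 24 21
f 25 22 21
f 21 24 23
f 23 25 21
f 22 28 24
f 26 22 25
f 26 28 22
f 24 28 23
f 27 25 23
f 23 28 27
f 27 26 25
f 28 26 27
f 30 29 32
f 30 32 31
f 32 29 33
f 32 33 31
f 33 29 34
f 33 34 31
f 34 29 35
f 34 35 31
f 35 29 36
f 35 36 31
f 36 29 37
f 36 37 31
f 37 29 38
f 37 38 31
f 38 29 39
f 38 39 31
f 39 29 40
f 39 40 31
f 40 29 30
f 40 30 31



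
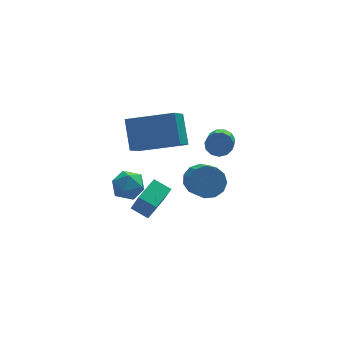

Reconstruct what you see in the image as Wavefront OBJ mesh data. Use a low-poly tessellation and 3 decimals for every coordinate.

v -0.033 -2.199 -4.086
v 0.183 -2.722 -2.927
v -0.65 -1.653 -3.725
v -0.435 -2.176 -2.566
v 0.895 -1.304 -3.854
v 1.11 -1.827 -2.695
v 0.277 -0.758 -3.493
v 0.493 -1.281 -2.334
v 3.378 -1.567 -0.181
v 3.615 -1.951 -0.591
v 3.099 -3.318 0.39
v 2.862 -2.933 0.801
v 3.865 -1.883 -0.366
v 3.35 -3.25 0.616
v 3.961 -1.715 -0.081
v 3.445 -3.082 0.9
v 3.872 -1.5 0.171
v 3.356 -2.867 1.153
v 3.625 -1.306 0.312
v 3.11 -2.673 1.294
v 3.301 -1.195 0.297
v 2.785 -2.562 1.278
v 3 -1.201 0.13
v 2.485 -2.568 1.111
v 2.82 -1.324 -0.136
v 2.304 -2.691 0.845
v 2.817 -1.524 -0.416
v 2.301 -2.891 0.566
v 2.991 -1.737 -0.621
v 2.476 -3.104 0.36
v 3.289 -1.896 -0.686
v 2.773 -3.263 0.295
v 2.219 -2.601 -1.663
v 2.792 -2.981 -2.091
v 2.654 -4.32 -1.084
v 2.081 -3.939 -0.657
v 3.008 -2.754 -1.759
v 2.871 -4.092 -0.753
v 2.974 -2.479 -1.397
v 2.836 -3.817 -0.391
v 2.7 -2.242 -1.12
v 2.562 -3.58 -0.113
v 2.273 -2.119 -1.015
v 2.135 -3.457 -0.008
v 1.829 -2.149 -1.116
v 1.691 -3.487 -0.109
v 1.509 -2.323 -1.39
v 1.371 -3.661 -0.384
v 1.414 -2.585 -1.752
v 1.276 -3.923 -0.745
v 1.575 -2.852 -2.085
v 1.437 -4.19 -1.079
v 1.94 -3.039 -2.284
v 1.802 -4.378 -1.278
v 2.394 -3.088 -2.287
v 2.256 -4.426 -1.28
v -1.549 -2.466 -1.116
v -1.153 -2.407 -0.425
v -1.027 -3.633 -1.315
v -0.631 -3.574 -0.624
v -1.426 -3.655 -0.623
v -1.748 -2.934 -0.5
v -0.432 -3.106 -1.24
v -0.754 -2.385 -1.117
v -0.462 -2.802 -0.501
v -1.077 -3.142 -0.12
v -1.103 -2.898 -1.62
v -1.718 -3.238 -1.239
v -0.269 -1.776 0.173
v -0.966 -2.914 1.29
v -0.193 -0.702 1.316
v -0.89 -1.84 2.432
v 1.67 -2.46 0.688
v 0.973 -3.598 1.804
v 1.746 -1.386 1.83
v 1.049 -2.524 2.947
f 2 4 1
f 5 2 1
f 1 4 3
f 3 5 1
f 2 8 4
f 6 2 5
f 6 8 2
f 4 8 3
f 7 5 3
f 3 8 7
f 7 6 5
f 8 6 7
f 10 9 13
f 10 13 11
f 11 13 14
f 11 14 12
f 13 9 15
f 13 15 14
f 14 15 16
f 14 16 12
f 15 9 17
f 15 17 16
f 16 17 18
f 16 18 12
f 17 9 19
f 17 19 18
f 18 19 20
f 18 20 12
f 19 9 21
f 19 21 20
f 20 21 22
f 20 22 12
f 21 9 23
f 21 23 22
f 22 23 24
f 22 24 12
f 23 9 25
f 23 25 24
f 24 25 26
f 24 26 12
f 25 9 27
f 25 27 26
f 26 27 28
f 26 28 12
f 27 9 29
f 27 29 28
f 28 29 30
f 28 30 12
f 29 9 31
f 29 31 30
f 30 31 32
f 30 32 12
f 31 9 10
f 31 10 32
f 32 10 11
f 32 11 12
f 34 33 37
f 34 37 35
f 35 37 38
f 35 38 36
f 37 33 39
f 37 39 38
f 38 39 40
f 38 40 36
f 39 33 41
f 39 41 40
f 40 41 42
f 40 42 36
f 41 33 43
f 41 43 42
f 42 43 44
f 42 44 36
f 43 33 45
f 43 45 44
f 44 45 46
f 44 46 36
f 45 33 47
f 45 47 46
f 46 47 48
f 46 48 36
f 47 33 49
f 47 49 48
f 48 49 50
f 48 50 36
f 49 33 51
f 49 51 50
f 50 51 52
f 50 52 36
f 51 33 53
f 51 53 52
f 52 53 54
f 52 54 36
f 53 33 55
f 53 55 54
f 54 55 56
f 54 56 36
f 55 33 34
f 55 34 56
f 56 34 35
f 56 35 36
f 57 68 62
f 57 62 58
f 57 58 64
f 57 64 67
f 57 67 68
f 58 62 66
f 62 68 61
f 68 67 59
f 67 64 63
f 64 58 65
f 60 66 61
f 60 61 59
f 60 59 63
f 60 63 65
f 60 65 66
f 61 66 62
f 59 61 68
f 63 59 67
f 65 63 64
f 66 65 58
f 70 72 69
f 73 70 69
f 69 72 71
f 71 73 69
f 70 76 72
f 74 70 73
f 74 76 70
f 72 76 71
f 75 73 71
f 71 76 75
f 75 74 73
f 76 74 75



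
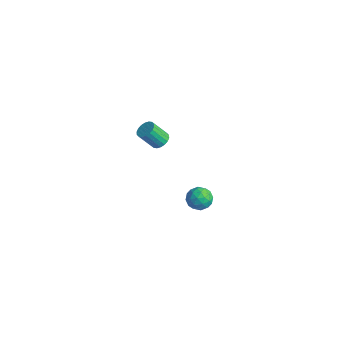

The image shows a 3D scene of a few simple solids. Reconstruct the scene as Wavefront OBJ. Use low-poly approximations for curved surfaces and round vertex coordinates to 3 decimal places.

v -1.285 -0.542 3.226
v -0.763 -0.635 3.329
v -1.073 -1.31 4.296
v -1.595 -1.218 4.194
v -0.808 -0.435 3.454
v -1.117 -1.11 4.422
v -0.947 -0.256 3.534
v -1.256 -0.931 4.502
v -1.153 -0.134 3.553
v -1.462 -0.809 4.521
v -1.385 -0.093 3.508
v -1.695 -0.768 4.476
v -1.598 -0.141 3.406
v -1.907 -0.816 4.374
v -1.749 -0.268 3.269
v -2.058 -0.943 4.237
v -1.807 -0.45 3.124
v -2.117 -1.125 4.091
v -1.763 -0.65 2.998
v -2.072 -1.325 3.966
v -1.624 -0.829 2.918
v -1.933 -1.504 3.886
v -1.418 -0.951 2.899
v -1.727 -1.626 3.867
v -1.185 -0.992 2.944
v -1.495 -1.667 3.912
v -0.973 -0.944 3.046
v -1.282 -1.619 4.014
v -0.822 -0.817 3.183
v -1.131 -1.492 4.151
v -1.719 2.748 -2.814
v -1.234 2.524 -3.351
v -2.426 1.776 -3.049
v -1.941 1.552 -3.586
v -1.739 1.524 -2.856
v -1.302 2.125 -2.711
v -2.358 2.175 -3.689
v -1.921 2.776 -3.544
v -1.629 2.17 -3.891
v -1.246 1.768 -3.377
v -2.414 2.532 -3.023
v -2.031 2.13 -2.509
v -1.414 2.721 -3.062
v -2.246 1.579 -3.338
v -2.127 1.562 -2.909
v -1.842 1.431 -3.225
v -1.454 2.486 -2.686
v -1.169 2.355 -3.001
v -1.466 1.767 -2.711
v -2.491 1.945 -3.399
v -2.206 1.814 -3.714
v -1.818 2.869 -3.175
v -1.533 2.738 -3.491
v -2.194 2.533 -3.689
v -1.361 2.382 -3.695
v -1.777 1.811 -3.833
v -2.022 2.177 -3.893
v -1.765 2.53 -3.808
v -1.136 2.145 -3.392
v -1.552 1.574 -3.53
v -1.433 1.557 -3.102
v -1.176 1.91 -3.017
v -1.368 1.937 -3.71
v -2.108 2.726 -2.87
v -2.524 2.155 -3.008
v -2.484 2.39 -3.383
v -2.227 2.743 -3.298
v -1.883 2.489 -2.567
v -2.299 1.918 -2.705
v -1.895 1.77 -2.592
v -1.638 2.123 -2.507
v -2.292 2.363 -2.69
f 2 1 5
f 2 5 3
f 3 5 6
f 3 6 4
f 5 1 7
f 5 7 6
f 6 7 8
f 6 8 4
f 7 1 9
f 7 9 8
f 8 9 10
f 8 10 4
f 9 1 11
f 9 11 10
f 10 11 12
f 10 12 4
f 11 1 13
f 11 13 12
f 12 13 14
f 12 14 4
f 13 1 15
f 13 15 14
f 14 15 16
f 14 16 4
f 15 1 17
f 15 17 16
f 16 17 18
f 16 18 4
f 17 1 19
f 17 19 18
f 18 19 20
f 18 20 4
f 19 1 21
f 19 21 20
f 20 21 22
f 20 22 4
f 21 1 23
f 21 23 22
f 22 23 24
f 22 24 4
f 23 1 25
f 23 25 24
f 24 25 26
f 24 26 4
f 25 1 27
f 25 27 26
f 26 27 28
f 26 28 4
f 27 1 29
f 27 29 28
f 28 29 30
f 28 30 4
f 29 1 2
f 29 2 30
f 30 2 3
f 30 3 4
f 31 68 47
f 68 42 71
f 47 71 36
f 68 71 47
f 31 47 43
f 47 36 48
f 43 48 32
f 47 48 43
f 31 43 52
f 43 32 53
f 52 53 38
f 43 53 52
f 31 52 64
f 52 38 67
f 64 67 41
f 52 67 64
f 31 64 68
f 64 41 72
f 68 72 42
f 64 72 68
f 32 48 59
f 48 36 62
f 59 62 40
f 48 62 59
f 36 71 49
f 71 42 70
f 49 70 35
f 71 70 49
f 42 72 69
f 72 41 65
f 69 65 33
f 72 65 69
f 41 67 66
f 67 38 54
f 66 54 37
f 67 54 66
f 38 53 58
f 53 32 55
f 58 55 39
f 53 55 58
f 34 60 46
f 60 40 61
f 46 61 35
f 60 61 46
f 34 46 44
f 46 35 45
f 44 45 33
f 46 45 44
f 34 44 51
f 44 33 50
f 51 50 37
f 44 50 51
f 34 51 56
f 51 37 57
f 56 57 39
f 51 57 56
f 34 56 60
f 56 39 63
f 60 63 40
f 56 63 60
f 35 61 49
f 61 40 62
f 49 62 36
f 61 62 49
f 33 45 69
f 45 35 70
f 69 70 42
f 45 70 69
f 37 50 66
f 50 33 65
f 66 65 41
f 50 65 66
f 39 57 58
f 57 37 54
f 58 54 38
f 57 54 58
f 40 63 59
f 63 39 55
f 59 55 32
f 63 55 59



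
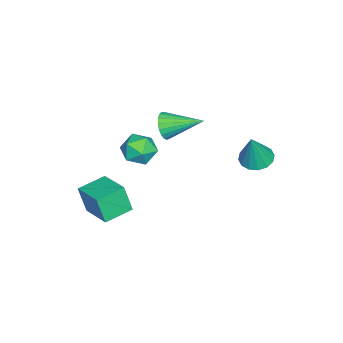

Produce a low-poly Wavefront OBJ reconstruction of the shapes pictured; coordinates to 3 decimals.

v -3.246 1.9 -3.11
v -2.697 2.607 -3.276
v -2.534 1.8 -1.19
v -3.097 2.798 -3.118
v -3.537 2.749 -2.958
v -3.899 2.472 -2.838
v -4.086 2.042 -2.791
v -4.048 1.575 -2.83
v -3.795 1.194 -2.943
v -3.395 1.003 -3.102
v -2.954 1.052 -3.262
v -2.592 1.328 -3.382
v -2.405 1.758 -3.429
v -2.444 2.226 -3.39
v -2.191 -2.532 -0.964
v -1.668 -2.263 -1.577
v -2.349 -0.568 -0.236
v -1.984 -2.231 -1.731
v -2.336 -2.251 -1.753
v -2.664 -2.32 -1.638
v -2.909 -2.426 -1.406
v -3.03 -2.549 -1.098
v -3.006 -2.67 -0.767
v -2.842 -2.767 -0.47
v -2.564 -2.823 -0.258
v -2.223 -2.829 -0.168
v -1.875 -2.784 -0.216
v -1.583 -2.694 -0.393
v -1.395 -2.577 -0.668
v -1.345 -2.452 -0.995
v -1.442 -2.341 -1.317
v 2.706 -4.901 -4.198
v 2.637 -5.348 -2.705
v 1.497 -3.958 -3.971
v 1.428 -4.405 -2.478
v 3.892 -3.495 -3.722
v 3.823 -3.942 -2.229
v 2.683 -2.552 -3.495
v 2.614 -2.999 -2.002
v -0.527 -2.334 -1.56
v 0.328 -2.829 -1.305
v -1.248 -3.771 -1.935
v -0.393 -4.266 -1.68
v -0.953 -3.811 -0.959
v -0.508 -2.923 -0.727
v -0.412 -3.677 -2.513
v 0.033 -2.789 -2.281
v 0.398 -3.659 -1.894
v 0.064 -3.742 -0.934
v -0.984 -2.858 -2.306
v -1.318 -2.941 -1.346
f 2 1 4
f 2 4 3
f 4 1 5
f 4 5 3
f 5 1 6
f 5 6 3
f 6 1 7
f 6 7 3
f 7 1 8
f 7 8 3
f 8 1 9
f 8 9 3
f 9 1 10
f 9 10 3
f 10 1 11
f 10 11 3
f 11 1 12
f 11 12 3
f 12 1 13
f 12 13 3
f 13 1 14
f 13 14 3
f 14 1 2
f 14 2 3
f 16 15 18
f 16 18 17
f 18 15 19
f 18 19 17
f 19 15 20
f 19 20 17
f 20 15 21
f 20 21 17
f 21 15 22
f 21 22 17
f 22 15 23
f 22 23 17
f 23 15 24
f 23 24 17
f 24 15 25
f 24 25 17
f 25 15 26
f 25 26 17
f 26 15 27
f 26 27 17
f 27 15 28
f 27 28 17
f 28 15 29
f 28 29 17
f 29 15 30
f 29 30 17
f 30 15 31
f 30 31 17
f 31 15 16
f 31 16 17
f 33 35 32
f 36 33 32
f 32 35 34
f 34 36 32
f 33 39 35
f 37 33 36
f 37 39 33
f 35 39 34
f 38 36 34
f 34 39 38
f 38 37 36
f 39 37 38
f 40 51 45
f 40 45 41
f 40 41 47
f 40 47 50
f 40 50 51
f 41 45 49
f 45 51 44
f 51 50 42
f 50 47 46
f 47 41 48
f 43 49 44
f 43 44 42
f 43 42 46
f 43 46 48
f 43 48 49
f 44 49 45
f 42 44 51
f 46 42 50
f 48 46 47
f 49 48 41



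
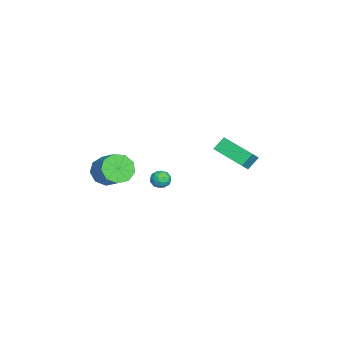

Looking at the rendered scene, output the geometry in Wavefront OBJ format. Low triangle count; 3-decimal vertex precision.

v 1.376 2.228 3.513
v 2.058 1.973 4.185
v 0.916 2.734 4.173
v 1.598 2.48 4.844
v 2.482 3.88 3.016
v 3.164 3.626 3.687
v 2.022 4.387 3.675
v 2.704 4.132 4.347
v -1.027 -0.826 -0.086
v -0.564 -0.784 -0.528
v -0.696 -1.776 0.168
v -0.233 -1.734 -0.274
v -0.209 -1.368 0.252
v -0.413 -0.781 0.095
v -0.847 -1.779 -0.455
v -1.051 -1.192 -0.612
v -0.453 -1.373 -0.756
v -0.059 -1.118 -0.319
v -1.201 -1.442 -0.041
v -0.807 -1.187 0.396
v -0.824 -0.721 -0.329
v -0.436 -1.839 -0.031
v -0.421 -1.624 0.279
v -0.149 -1.598 0.019
v -0.736 -0.72 0.037
v -0.464 -0.695 -0.223
v -0.255 -1.038 0.236
v -0.796 -1.865 -0.137
v -0.524 -1.84 -0.397
v -1.111 -0.962 -0.379
v -0.839 -0.936 -0.639
v -1.005 -1.522 -0.596
v -0.487 -1.043 -0.723
v -0.293 -1.601 -0.574
v -0.654 -1.628 -0.68
v -0.774 -1.283 -0.773
v -0.255 -0.893 -0.467
v -0.061 -1.452 -0.317
v -0.046 -1.237 -0.008
v -0.167 -0.891 -0.1
v -0.19 -1.239 -0.601
v -1.199 -1.108 -0.043
v -1.005 -1.667 0.107
v -1.093 -1.669 -0.26
v -1.214 -1.323 -0.352
v -0.967 -0.959 0.214
v -0.773 -1.517 0.363
v -0.486 -1.277 0.413
v -0.606 -0.932 0.32
v -1.07 -1.321 0.241
v 1.715 -3.872 1.729
v 2.341 -3.824 0.963
v 3.431 -2.999 1.906
v 2.805 -3.048 2.671
v 1.933 -3.284 0.963
v 3.022 -2.459 1.905
v 1.422 -3.019 1.321
v 2.512 -2.194 2.263
v 1.049 -3.154 1.87
v 2.139 -2.329 2.812
v 0.988 -3.624 2.353
v 2.077 -2.8 3.295
v 1.267 -4.211 2.544
v 2.356 -3.386 3.486
v 1.755 -4.639 2.353
v 2.845 -3.815 3.296
v 2.226 -4.709 1.871
v 3.315 -3.884 2.813
v 2.457 -4.387 1.322
v 3.546 -3.562 2.264
f 2 4 1
f 5 2 1
f 1 4 3
f 3 5 1
f 2 8 4
f 6 2 5
f 6 8 2
f 4 8 3
f 7 5 3
f 3 8 7
f 7 6 5
f 8 6 7
f 9 46 25
f 46 20 49
f 25 49 14
f 46 49 25
f 9 25 21
f 25 14 26
f 21 26 10
f 25 26 21
f 9 21 30
f 21 10 31
f 30 31 16
f 21 31 30
f 9 30 42
f 30 16 45
f 42 45 19
f 30 45 42
f 9 42 46
f 42 19 50
f 46 50 20
f 42 50 46
f 10 26 37
f 26 14 40
f 37 40 18
f 26 40 37
f 14 49 27
f 49 20 48
f 27 48 13
f 49 48 27
f 20 50 47
f 50 19 43
f 47 43 11
f 50 43 47
f 19 45 44
f 45 16 32
f 44 32 15
f 45 32 44
f 16 31 36
f 31 10 33
f 36 33 17
f 31 33 36
f 12 38 24
f 38 18 39
f 24 39 13
f 38 39 24
f 12 24 22
f 24 13 23
f 22 23 11
f 24 23 22
f 12 22 29
f 22 11 28
f 29 28 15
f 22 28 29
f 12 29 34
f 29 15 35
f 34 35 17
f 29 35 34
f 12 34 38
f 34 17 41
f 38 41 18
f 34 41 38
f 13 39 27
f 39 18 40
f 27 40 14
f 39 40 27
f 11 23 47
f 23 13 48
f 47 48 20
f 23 48 47
f 15 28 44
f 28 11 43
f 44 43 19
f 28 43 44
f 17 35 36
f 35 15 32
f 36 32 16
f 35 32 36
f 18 41 37
f 41 17 33
f 37 33 10
f 41 33 37
f 52 51 55
f 52 55 53
f 53 55 56
f 53 56 54
f 55 51 57
f 55 57 56
f 56 57 58
f 56 58 54
f 57 51 59
f 57 59 58
f 58 59 60
f 58 60 54
f 59 51 61
f 59 61 60
f 60 61 62
f 60 62 54
f 61 51 63
f 61 63 62
f 62 63 64
f 62 64 54
f 63 51 65
f 63 65 64
f 64 65 66
f 64 66 54
f 65 51 67
f 65 67 66
f 66 67 68
f 66 68 54
f 67 51 69
f 67 69 68
f 68 69 70
f 68 70 54
f 69 51 52
f 69 52 70
f 70 52 53
f 70 53 54



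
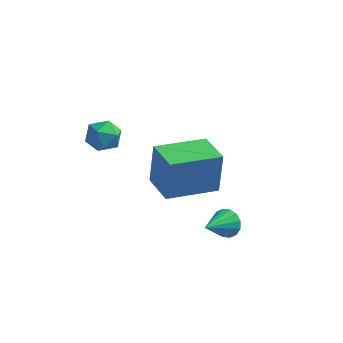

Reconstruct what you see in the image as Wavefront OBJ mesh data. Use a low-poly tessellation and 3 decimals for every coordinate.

v -3.049 -1.897 3.068
v -2.601 -1.822 3.674
v -3.619 -2.838 3.606
v -3.171 -2.763 4.212
v -3.69 -2.233 4.056
v -3.337 -1.652 3.724
v -2.883 -3.008 3.556
v -2.53 -2.427 3.224
v -2.499 -2.509 3.976
v -2.997 -2.03 4.285
v -3.223 -2.63 2.995
v -3.721 -2.151 3.304
v 1.843 -3.266 0.782
v 2.088 -3.618 0.334
v 1.377 -4.374 1.398
v 2.319 -3.593 0.556
v 2.423 -3.48 0.838
v 2.371 -3.309 1.105
v 2.178 -3.128 1.285
v 1.895 -2.983 1.331
v 1.598 -2.914 1.23
v 1.367 -2.94 1.009
v 1.264 -3.053 0.727
v 1.315 -3.223 0.46
v 1.508 -3.405 0.279
v 1.791 -3.55 0.233
v -2.109 -0.155 -0.555
v -2.041 0.129 1.261
v -0.48 1.281 -0.84
v -0.413 1.566 0.976
v -1.087 -1.286 -0.416
v -1.02 -1.001 1.4
v 0.541 0.151 -0.701
v 0.609 0.435 1.115
f 1 12 6
f 1 6 2
f 1 2 8
f 1 8 11
f 1 11 12
f 2 6 10
f 6 12 5
f 12 11 3
f 11 8 7
f 8 2 9
f 4 10 5
f 4 5 3
f 4 3 7
f 4 7 9
f 4 9 10
f 5 10 6
f 3 5 12
f 7 3 11
f 9 7 8
f 10 9 2
f 14 13 16
f 14 16 15
f 16 13 17
f 16 17 15
f 17 13 18
f 17 18 15
f 18 13 19
f 18 19 15
f 19 13 20
f 19 20 15
f 20 13 21
f 20 21 15
f 21 13 22
f 21 22 15
f 22 13 23
f 22 23 15
f 23 13 24
f 23 24 15
f 24 13 25
f 24 25 15
f 25 13 26
f 25 26 15
f 26 13 14
f 26 14 15
f 28 30 27
f 31 28 27
f 27 30 29
f 29 31 27
f 28 34 30
f 32 28 31
f 32 34 28
f 30 34 29
f 33 31 29
f 29 34 33
f 33 32 31
f 34 32 33



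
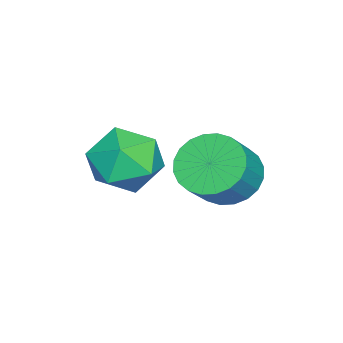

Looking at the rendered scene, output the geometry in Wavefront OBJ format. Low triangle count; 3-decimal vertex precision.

v -0.893 -3.811 1.092
v -0.054 -3.112 1.681
v 0.574 -4.688 0.039
v 1.413 -3.989 0.628
v 0.802 -4.875 1.245
v -0.105 -4.333 1.895
v 0.625 -3.467 -0.175
v -0.282 -2.925 0.475
v 0.885 -2.9 0.897
v 0.994 -3.77 1.775
v -0.474 -4.03 -0.055
v -0.365 -4.9 0.823
v -0.996 -1.29 0.011
v -0.5 -2.03 -0.617
v 0.511 -2.25 0.441
v 0.016 -1.51 1.069
v -0.3 -1.674 -0.734
v 0.712 -1.894 0.323
v -0.205 -1.26 -0.739
v 0.806 -1.479 0.319
v -0.231 -0.85 -0.629
v 0.78 -1.069 0.429
v -0.374 -0.507 -0.421
v 0.638 -0.727 0.636
v -0.611 -0.283 -0.148
v 0.401 -0.503 0.909
v -0.906 -0.213 0.149
v 0.106 -0.432 1.207
v -1.216 -0.306 0.426
v -0.204 -0.526 1.483
v -1.491 -0.55 0.639
v -0.48 -0.77 1.697
v -1.692 -0.906 0.757
v -0.68 -1.126 1.814
v -1.786 -1.321 0.761
v -0.775 -1.54 1.819
v -1.76 -1.731 0.651
v -0.749 -1.95 1.709
v -1.618 -2.073 0.444
v -0.606 -2.293 1.501
v -1.381 -2.297 0.171
v -0.369 -2.517 1.228
v -1.086 -2.368 -0.127
v -0.074 -2.587 0.931
v -0.776 -2.274 -0.403
v 0.236 -2.494 0.654
f 1 12 6
f 1 6 2
f 1 2 8
f 1 8 11
f 1 11 12
f 2 6 10
f 6 12 5
f 12 11 3
f 11 8 7
f 8 2 9
f 4 10 5
f 4 5 3
f 4 3 7
f 4 7 9
f 4 9 10
f 5 10 6
f 3 5 12
f 7 3 11
f 9 7 8
f 10 9 2
f 14 13 17
f 14 17 15
f 15 17 18
f 15 18 16
f 17 13 19
f 17 19 18
f 18 19 20
f 18 20 16
f 19 13 21
f 19 21 20
f 20 21 22
f 20 22 16
f 21 13 23
f 21 23 22
f 22 23 24
f 22 24 16
f 23 13 25
f 23 25 24
f 24 25 26
f 24 26 16
f 25 13 27
f 25 27 26
f 26 27 28
f 26 28 16
f 27 13 29
f 27 29 28
f 28 29 30
f 28 30 16
f 29 13 31
f 29 31 30
f 30 31 32
f 30 32 16
f 31 13 33
f 31 33 32
f 32 33 34
f 32 34 16
f 33 13 35
f 33 35 34
f 34 35 36
f 34 36 16
f 35 13 37
f 35 37 36
f 36 37 38
f 36 38 16
f 37 13 39
f 37 39 38
f 38 39 40
f 38 40 16
f 39 13 41
f 39 41 40
f 40 41 42
f 40 42 16
f 41 13 43
f 41 43 42
f 42 43 44
f 42 44 16
f 43 13 45
f 43 45 44
f 44 45 46
f 44 46 16
f 45 13 14
f 45 14 46
f 46 14 15
f 46 15 16



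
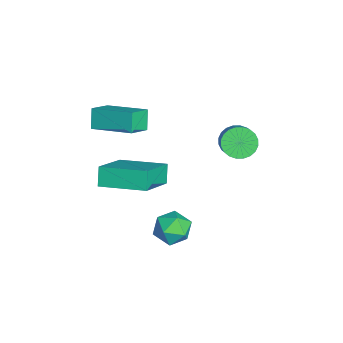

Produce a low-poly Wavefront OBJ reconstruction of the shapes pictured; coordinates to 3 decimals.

v -3.073 -1.536 0.068
v -2.311 -2.164 0.597
v -2.133 0.034 0.577
v -1.371 -0.594 1.106
v -2.549 -1.586 -0.746
v -1.787 -2.214 -0.217
v -1.609 -0.016 -0.237
v -0.847 -0.644 0.292
v -1.461 3.513 -0.974
v -1.016 3.64 -1.551
v -0.213 3.674 -0.923
v -0.659 3.547 -0.346
v -1.087 3.909 -1.475
v -0.284 3.943 -0.847
v -1.215 4.118 -1.322
v -0.412 4.152 -0.694
v -1.381 4.235 -1.116
v -0.578 4.269 -0.488
v -1.559 4.242 -0.889
v -0.756 4.276 -0.261
v -1.722 4.138 -0.675
v -0.919 4.172 -0.047
v -1.846 3.938 -0.506
v -1.043 3.973 0.122
v -1.911 3.675 -0.409
v -1.108 3.709 0.219
v -1.907 3.386 -0.397
v -1.104 3.42 0.231
v -1.836 3.117 -0.473
v -1.033 3.151 0.155
v -1.708 2.908 -0.626
v -0.905 2.942 0.002
v -1.542 2.791 -0.832
v -0.739 2.825 -0.204
v -1.364 2.784 -1.059
v -0.561 2.818 -0.431
v -1.201 2.888 -1.273
v -0.398 2.922 -0.645
v -1.077 3.087 -1.442
v -0.274 3.122 -0.814
v -1.012 3.351 -1.539
v -0.209 3.385 -0.911
v 2.2 1.518 -2.469
v 2.972 1.214 -2.511
v 1.708 0.326 -2.849
v 2.48 0.022 -2.891
v 2.149 0.213 -2.154
v 2.453 0.949 -1.919
v 2.227 0.591 -3.441
v 2.531 1.327 -3.206
v 2.989 0.64 -3.112
v 2.94 0.407 -2.316
v 1.74 1.133 -3.044
v 1.691 0.9 -2.248
v 0.543 -1.142 -0.043
v 2.084 -1.949 1.062
v 1.245 0.648 0.286
v 2.786 -0.16 1.391
v 1.034 -1.2 -0.771
v 2.575 -2.008 0.334
v 1.736 0.589 -0.442
v 3.277 -0.218 0.663
f 2 4 1
f 5 2 1
f 1 4 3
f 3 5 1
f 2 8 4
f 6 2 5
f 6 8 2
f 4 8 3
f 7 5 3
f 3 8 7
f 7 6 5
f 8 6 7
f 10 9 13
f 10 13 11
f 11 13 14
f 11 14 12
f 13 9 15
f 13 15 14
f 14 15 16
f 14 16 12
f 15 9 17
f 15 17 16
f 16 17 18
f 16 18 12
f 17 9 19
f 17 19 18
f 18 19 20
f 18 20 12
f 19 9 21
f 19 21 20
f 20 21 22
f 20 22 12
f 21 9 23
f 21 23 22
f 22 23 24
f 22 24 12
f 23 9 25
f 23 25 24
f 24 25 26
f 24 26 12
f 25 9 27
f 25 27 26
f 26 27 28
f 26 28 12
f 27 9 29
f 27 29 28
f 28 29 30
f 28 30 12
f 29 9 31
f 29 31 30
f 30 31 32
f 30 32 12
f 31 9 33
f 31 33 32
f 32 33 34
f 32 34 12
f 33 9 35
f 33 35 34
f 34 35 36
f 34 36 12
f 35 9 37
f 35 37 36
f 36 37 38
f 36 38 12
f 37 9 39
f 37 39 38
f 38 39 40
f 38 40 12
f 39 9 41
f 39 41 40
f 40 41 42
f 40 42 12
f 41 9 10
f 41 10 42
f 42 10 11
f 42 11 12
f 43 54 48
f 43 48 44
f 43 44 50
f 43 50 53
f 43 53 54
f 44 48 52
f 48 54 47
f 54 53 45
f 53 50 49
f 50 44 51
f 46 52 47
f 46 47 45
f 46 45 49
f 46 49 51
f 46 51 52
f 47 52 48
f 45 47 54
f 49 45 53
f 51 49 50
f 52 51 44
f 56 58 55
f 59 56 55
f 55 58 57
f 57 59 55
f 56 62 58
f 60 56 59
f 60 62 56
f 58 62 57
f 61 59 57
f 57 62 61
f 61 60 59
f 62 60 61



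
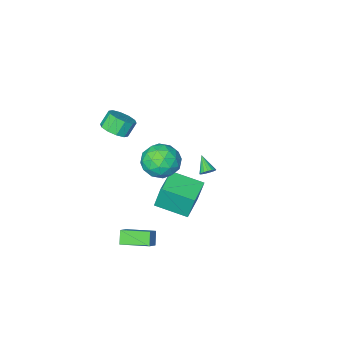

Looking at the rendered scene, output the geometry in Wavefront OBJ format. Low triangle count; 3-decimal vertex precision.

v 3.927 0.837 -3.907
v 4.536 1.206 -3.373
v 2.731 2.231 -3.504
v 3.34 2.599 -2.97
v 4.28 1.361 -4.67
v 4.889 1.729 -4.136
v 3.084 2.754 -4.267
v 3.693 3.123 -3.733
v 2.494 4.379 4.057
v 3.661 4.212 4.409
v 2.359 2.448 3.591
v 3.526 2.281 3.943
v 2.661 2.532 4.781
v 2.744 3.725 5.069
v 3.276 2.935 2.931
v 3.359 4.128 3.219
v 4.144 3.32 3.713
v 3.764 3.07 4.856
v 2.256 3.59 3.144
v 1.876 3.34 4.287
v 3.09 4.465 4.274
v 2.93 2.195 3.726
v 2.422 2.342 4.218
v 3.108 2.244 4.425
v 2.551 4.178 4.662
v 3.237 4.08 4.869
v 2.648 3.093 5.087
v 2.783 2.58 3.131
v 3.469 2.482 3.338
v 2.912 4.416 3.575
v 3.598 4.318 3.782
v 3.372 3.567 2.913
v 4.059 3.842 4.072
v 3.98 2.708 3.798
v 3.833 3.092 3.203
v 3.882 3.793 3.372
v 3.836 3.696 4.744
v 3.756 2.561 4.47
v 3.248 2.708 4.962
v 3.297 3.409 5.131
v 4.12 3.171 4.335
v 2.264 4.099 3.53
v 2.184 2.964 3.256
v 2.723 3.251 2.869
v 2.772 3.952 3.038
v 2.04 3.952 4.202
v 1.961 2.818 3.928
v 2.138 2.867 4.628
v 2.187 3.568 4.797
v 1.9 3.489 3.665
v -0.406 1.726 -2.413
v -0.648 2.083 -0.686
v 0.998 2.93 -2.465
v 0.756 3.287 -0.738
v 0.944 0.173 -1.902
v 0.702 0.53 -0.175
v 2.348 1.377 -1.954
v 2.106 1.734 -0.227
v -3.468 -2.019 -4.171
v -3.071 -1.834 -3.855
v -3.632 -3.041 -3.369
v -3.284 -1.724 -3.758
v -3.539 -1.681 -3.756
v -3.777 -1.716 -3.849
v -3.945 -1.82 -4.016
v -4.004 -1.97 -4.219
v -3.939 -2.131 -4.41
v -3.767 -2.266 -4.547
v -3.526 -2.345 -4.598
v -3.272 -2.349 -4.551
v -3.063 -2.278 -4.418
v -2.946 -2.147 -4.227
v -2.949 -1.987 -4.024
v 2.986 -2.102 2.692
v 3.544 -2.75 3.03
v 2.912 -2.826 3.927
v 2.354 -2.178 3.588
v 3.735 -2.244 3.208
v 3.102 -2.321 4.104
v 3.639 -1.684 3.188
v 3.006 -1.761 4.084
v 3.294 -1.284 2.979
v 2.661 -1.36 3.875
v 2.832 -1.196 2.66
v 2.199 -1.272 3.556
v 2.428 -1.454 2.353
v 1.796 -1.53 3.25
v 2.238 -1.959 2.176
v 1.605 -2.036 3.072
v 2.334 -2.519 2.196
v 1.701 -2.596 3.092
v 2.679 -2.92 2.405
v 2.046 -2.996 3.301
v 3.141 -3.008 2.724
v 2.508 -3.084 3.62
f 2 4 1
f 5 2 1
f 1 4 3
f 3 5 1
f 2 8 4
f 6 2 5
f 6 8 2
f 4 8 3
f 7 5 3
f 3 8 7
f 7 6 5
f 8 6 7
f 9 46 25
f 46 20 49
f 25 49 14
f 46 49 25
f 9 25 21
f 25 14 26
f 21 26 10
f 25 26 21
f 9 21 30
f 21 10 31
f 30 31 16
f 21 31 30
f 9 30 42
f 30 16 45
f 42 45 19
f 30 45 42
f 9 42 46
f 42 19 50
f 46 50 20
f 42 50 46
f 10 26 37
f 26 14 40
f 37 40 18
f 26 40 37
f 14 49 27
f 49 20 48
f 27 48 13
f 49 48 27
f 20 50 47
f 50 19 43
f 47 43 11
f 50 43 47
f 19 45 44
f 45 16 32
f 44 32 15
f 45 32 44
f 16 31 36
f 31 10 33
f 36 33 17
f 31 33 36
f 12 38 24
f 38 18 39
f 24 39 13
f 38 39 24
f 12 24 22
f 24 13 23
f 22 23 11
f 24 23 22
f 12 22 29
f 22 11 28
f 29 28 15
f 22 28 29
f 12 29 34
f 29 15 35
f 34 35 17
f 29 35 34
f 12 34 38
f 34 17 41
f 38 41 18
f 34 41 38
f 13 39 27
f 39 18 40
f 27 40 14
f 39 40 27
f 11 23 47
f 23 13 48
f 47 48 20
f 23 48 47
f 15 28 44
f 28 11 43
f 44 43 19
f 28 43 44
f 17 35 36
f 35 15 32
f 36 32 16
f 35 32 36
f 18 41 37
f 41 17 33
f 37 33 10
f 41 33 37
f 52 54 51
f 55 52 51
f 51 54 53
f 53 55 51
f 52 58 54
f 56 52 55
f 56 58 52
f 54 58 53
f 57 55 53
f 53 58 57
f 57 56 55
f 58 56 57
f 60 59 62
f 60 62 61
f 62 59 63
f 62 63 61
f 63 59 64
f 63 64 61
f 64 59 65
f 64 65 61
f 65 59 66
f 65 66 61
f 66 59 67
f 66 67 61
f 67 59 68
f 67 68 61
f 68 59 69
f 68 69 61
f 69 59 70
f 69 70 61
f 70 59 71
f 70 71 61
f 71 59 72
f 71 72 61
f 72 59 73
f 72 73 61
f 73 59 60
f 73 60 61
f 75 74 78
f 75 78 76
f 76 78 79
f 76 79 77
f 78 74 80
f 78 80 79
f 79 80 81
f 79 81 77
f 80 74 82
f 80 82 81
f 81 82 83
f 81 83 77
f 82 74 84
f 82 84 83
f 83 84 85
f 83 85 77
f 84 74 86
f 84 86 85
f 85 86 87
f 85 87 77
f 86 74 88
f 86 88 87
f 87 88 89
f 87 89 77
f 88 74 90
f 88 90 89
f 89 90 91
f 89 91 77
f 90 74 92
f 90 92 91
f 91 92 93
f 91 93 77
f 92 74 94
f 92 94 93
f 93 94 95
f 93 95 77
f 94 74 75
f 94 75 95
f 95 75 76
f 95 76 77



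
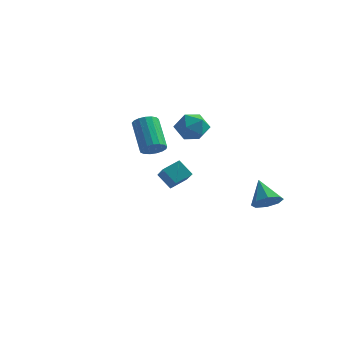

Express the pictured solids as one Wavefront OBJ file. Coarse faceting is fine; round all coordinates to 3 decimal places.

v 0.399 -3.062 0.518
v 1.276 -4.107 1.355
v -0.318 -3.051 1.285
v 0.558 -4.095 2.121
v 0.882 -2.305 0.959
v 1.758 -3.349 1.795
v 0.164 -2.293 1.725
v 1.041 -3.338 2.562
v -0.351 1.295 4.053
v 0.297 1.211 3.325
v -1.197 0.109 3.435
v -0.549 0.025 2.707
v -0.297 -0.226 3.618
v 0.226 0.507 4
v -1.126 0.813 2.76
v -0.603 1.546 3.142
v -0.182 0.914 2.526
v 0.331 0.272 3.057
v -1.231 1.048 3.703
v -0.718 0.406 4.234
v 2.556 3.168 -2.106
v 3.218 3.689 -1.936
v 1.684 3.892 -0.934
v 2.813 3.937 -2.391
v 2.257 3.734 -2.679
v 1.876 3.2 -2.631
v 1.893 2.646 -2.276
v 2.299 2.398 -1.82
v 2.855 2.601 -1.532
v 3.236 3.135 -1.58
v -3.42 1.989 0.958
v -2.93 1.797 1.449
v -4.01 2.838 2.933
v -4.5 3.031 2.442
v -2.811 2.096 1.326
v -3.89 3.137 2.81
v -2.831 2.371 1.119
v -3.911 3.412 2.603
v -2.986 2.558 0.875
v -4.066 3.599 2.359
v -3.241 2.615 0.65
v -4.32 3.656 2.134
v -3.537 2.528 0.495
v -4.616 3.57 1.979
v -3.806 2.319 0.447
v -4.885 3.36 1.931
v -3.986 2.033 0.515
v -5.066 3.075 1.999
v -4.037 1.738 0.685
v -5.117 2.779 2.169
v -3.947 1.5 0.918
v -5.027 2.542 2.402
v -3.736 1.375 1.16
v -4.816 2.416 2.644
v -3.453 1.39 1.355
v -4.532 2.431 2.839
v -3.162 1.542 1.46
v -4.241 2.583 2.944
f 2 4 1
f 5 2 1
f 1 4 3
f 3 5 1
f 2 8 4
f 6 2 5
f 6 8 2
f 4 8 3
f 7 5 3
f 3 8 7
f 7 6 5
f 8 6 7
f 9 20 14
f 9 14 10
f 9 10 16
f 9 16 19
f 9 19 20
f 10 14 18
f 14 20 13
f 20 19 11
f 19 16 15
f 16 10 17
f 12 18 13
f 12 13 11
f 12 11 15
f 12 15 17
f 12 17 18
f 13 18 14
f 11 13 20
f 15 11 19
f 17 15 16
f 18 17 10
f 22 21 24
f 22 24 23
f 24 21 25
f 24 25 23
f 25 21 26
f 25 26 23
f 26 21 27
f 26 27 23
f 27 21 28
f 27 28 23
f 28 21 29
f 28 29 23
f 29 21 30
f 29 30 23
f 30 21 22
f 30 22 23
f 32 31 35
f 32 35 33
f 33 35 36
f 33 36 34
f 35 31 37
f 35 37 36
f 36 37 38
f 36 38 34
f 37 31 39
f 37 39 38
f 38 39 40
f 38 40 34
f 39 31 41
f 39 41 40
f 40 41 42
f 40 42 34
f 41 31 43
f 41 43 42
f 42 43 44
f 42 44 34
f 43 31 45
f 43 45 44
f 44 45 46
f 44 46 34
f 45 31 47
f 45 47 46
f 46 47 48
f 46 48 34
f 47 31 49
f 47 49 48
f 48 49 50
f 48 50 34
f 49 31 51
f 49 51 50
f 50 51 52
f 50 52 34
f 51 31 53
f 51 53 52
f 52 53 54
f 52 54 34
f 53 31 55
f 53 55 54
f 54 55 56
f 54 56 34
f 55 31 57
f 55 57 56
f 56 57 58
f 56 58 34
f 57 31 32
f 57 32 58
f 58 32 33
f 58 33 34

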